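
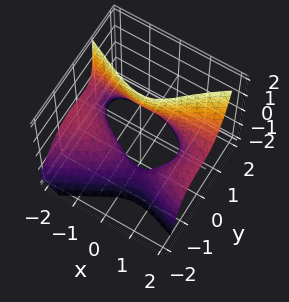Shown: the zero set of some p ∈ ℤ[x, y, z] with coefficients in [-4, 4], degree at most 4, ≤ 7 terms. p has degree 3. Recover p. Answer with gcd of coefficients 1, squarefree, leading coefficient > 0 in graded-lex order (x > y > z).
1. The degree is 3 — a generic line meets the surface in up to 3 points.
2. Checking where it meets the axes: no z-intercept at any integer in the box; no x-intercept at any integer in the box.
3. Assembling these constraints gives the stated polynomial.

x^2*z + x*y*z - 2*y^3 - 2*y*z + 1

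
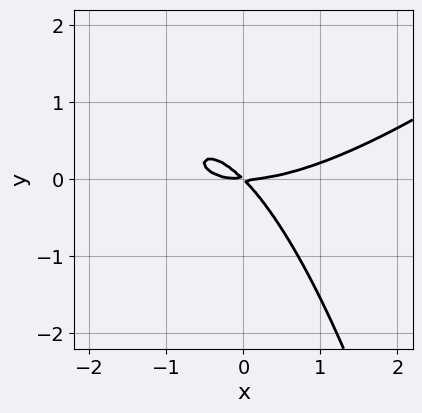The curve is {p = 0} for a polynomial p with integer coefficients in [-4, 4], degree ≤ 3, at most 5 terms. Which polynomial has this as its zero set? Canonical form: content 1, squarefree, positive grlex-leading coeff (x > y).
(a) The degree is 3 — a generic line meets the curve in up to 3 points.
(b) From the visible intercepts: it crosses the y-axis at the gridline y = 0; one x-axis crossing is at x = 0.
(c) Fitting integer coefficients to these (and the overall shape) gives p.

x^3 - x^2*y - 3*x*y - 3*y^2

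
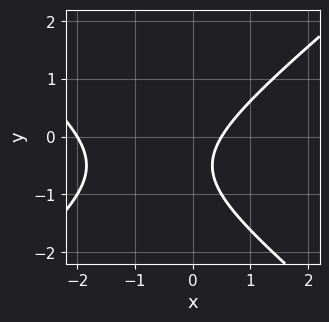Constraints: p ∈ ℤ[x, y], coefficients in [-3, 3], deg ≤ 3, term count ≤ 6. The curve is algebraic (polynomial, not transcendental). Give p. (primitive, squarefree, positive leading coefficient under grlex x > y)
1. The degree is 2 — no degree-1 curve has this shape.
2. Observable constraints: the curve avoids every integer y-axis point in the box; it meets the x-axis at x = -2 (among the integer gridlines).
3. Matching integer coefficients to the picture gives p.

2*x^2 - 3*y^2 + 3*x - 3*y - 2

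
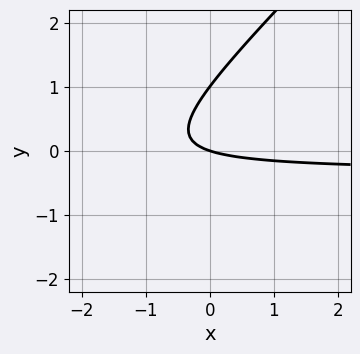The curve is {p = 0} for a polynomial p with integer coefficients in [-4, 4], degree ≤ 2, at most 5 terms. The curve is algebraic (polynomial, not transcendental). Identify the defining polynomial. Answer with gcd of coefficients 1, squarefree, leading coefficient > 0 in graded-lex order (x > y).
1. deg p = 2. A generic line meets the curve in up to 2 points.
2. From the visible intercepts: the y-axis gridline crossings are at y ∈ {0, 1}; it meets the x-axis at x = 0 (among the integer gridlines).
3. Putting this together gives p.

3*x*y - 3*y^2 + x + 3*y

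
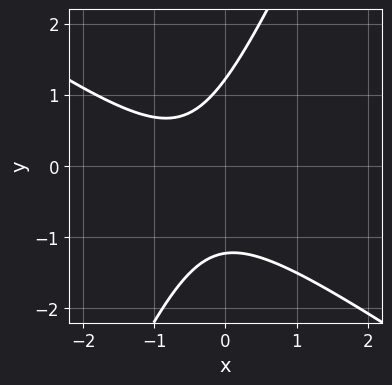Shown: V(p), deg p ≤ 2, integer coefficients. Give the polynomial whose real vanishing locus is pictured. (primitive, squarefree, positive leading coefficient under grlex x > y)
3*x^2 + 3*x*y - 2*y^2 + 3*x + 3

The degree is 2 — no degree-1 curve has this shape.
Against the integer gridlines: the curve avoids every integer x-axis point in the box.
The integer polynomial consistent with all of this is the stated p.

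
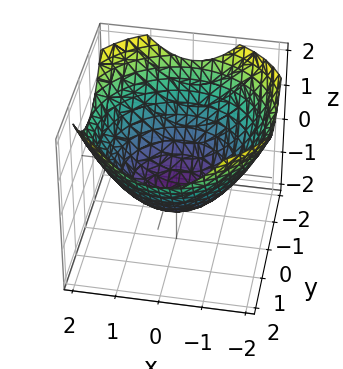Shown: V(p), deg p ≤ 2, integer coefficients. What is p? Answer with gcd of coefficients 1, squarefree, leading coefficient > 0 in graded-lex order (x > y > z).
x^2 + y^2 - 2*z - 2

1. Degree: the shape is more complex than any degree-1 surface, so deg p = 2.
2. Symmetry: the surface is invariant under rotation about z: p = q(x² + y², z).
3. Against the integer gridlines: a circular section at z = 0 has radius between 1 and 2; one z-axis crossing is at z = -1.
4. Fitting integer coefficients to these (and the overall shape) gives p.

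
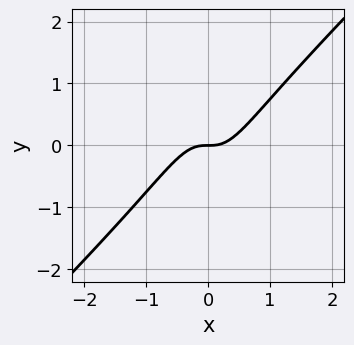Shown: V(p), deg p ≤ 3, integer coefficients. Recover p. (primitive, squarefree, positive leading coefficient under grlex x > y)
3*x^3 - 3*x^2*y - y

The degree is 3 — the shape is more complex than any degree-2 curve.
Against the integer gridlines: it crosses the x-axis at the gridline x = 0; it meets the y-axis at y = 0 (among the integer gridlines).
Putting this together gives p.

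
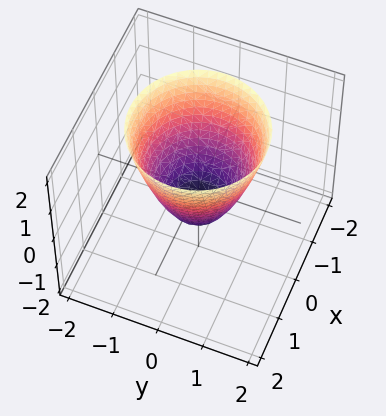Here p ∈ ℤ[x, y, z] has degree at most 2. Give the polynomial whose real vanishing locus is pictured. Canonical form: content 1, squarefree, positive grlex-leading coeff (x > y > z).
deg p = 2. No degree-1 surface has this shape.
Symmetry: the z-axis is an axis of rotation, so x and y enter only as x² + y².
Against the integer gridlines: a circular section at z = 0 has radius between 0 and 1; it meets the z-axis at z = -1 (among the integer gridlines).
Putting this together gives p.

3*x^2 + 3*y^2 - 2*z - 2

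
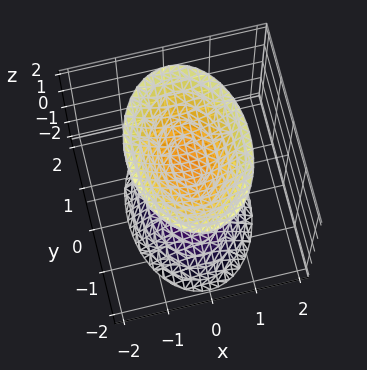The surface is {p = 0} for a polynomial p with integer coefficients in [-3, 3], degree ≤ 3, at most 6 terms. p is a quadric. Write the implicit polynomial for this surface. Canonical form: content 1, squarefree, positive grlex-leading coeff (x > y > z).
1. I count 2 distinct pieces. Treating them together as one polynomial.
2. deg p = 2. Two separate bowl-shaped sheets opening away from each other; a quadric.
3. Symmetries: it's symmetric under y → −y, forcing even powers of y; mirror symmetry x ↦ −x ⇒ only even powers of x; the z ↦ −z reflection is a symmetry, so z appears only in even powers.
4. From the visible intercepts: no y-intercept at any integer in the box; among the integer gridlines, it crosses the z-axis at z ∈ {-1, 1}; it misses every integer gridline on the x-axis.
5. Assembling these constraints gives the stated polynomial.

2*x^2 + y^2 - z^2 + 1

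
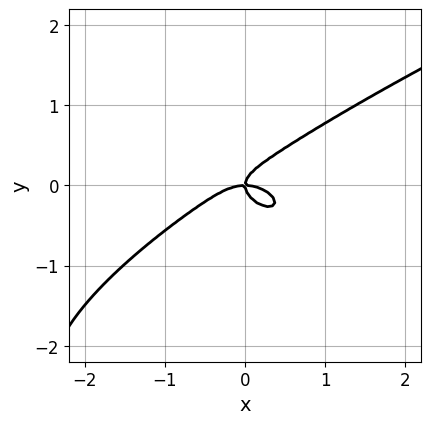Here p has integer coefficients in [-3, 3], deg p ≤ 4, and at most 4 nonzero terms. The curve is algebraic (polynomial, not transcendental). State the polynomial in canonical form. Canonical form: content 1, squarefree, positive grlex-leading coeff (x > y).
y^4 - x^3 + 3*y^3 - x*y

First, deg p = 4.
Next, observable constraints: one y-axis crossing is at y = 0; it crosses the x-axis at the gridline x = 0.
Finally, fitting integer coefficients to these (and the overall shape) gives p.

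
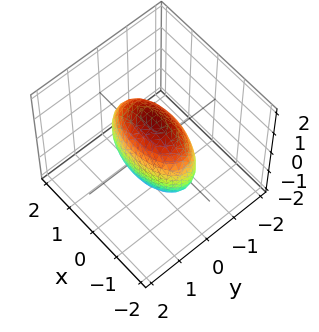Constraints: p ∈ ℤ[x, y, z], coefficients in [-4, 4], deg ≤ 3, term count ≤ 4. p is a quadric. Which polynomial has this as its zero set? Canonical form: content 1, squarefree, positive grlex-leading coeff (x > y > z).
x^2 + 3*y^2 + z^2 - 2

1. The degree is 2 — a closed, bounded, convex surface; a quadric.
2. Symmetries: mirror symmetry x ↦ −x ⇒ only even powers of x; it's symmetric under z → −z, forcing even powers of z; it's symmetric under y → −y, forcing even powers of y.
3. The integer polynomial consistent with all of this is the stated p.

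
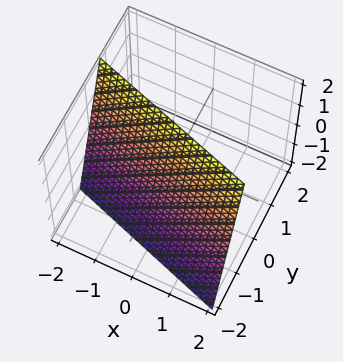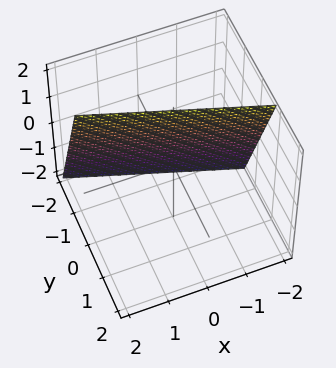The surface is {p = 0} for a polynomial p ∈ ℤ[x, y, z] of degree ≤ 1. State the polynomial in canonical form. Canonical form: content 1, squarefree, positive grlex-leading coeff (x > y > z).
x + 3*y - z + 2

(a) The degree is 1 — every cross-section is a straight line — this is a plane.
(b) Observable constraints: it crosses the z-axis at the gridline z = 2; it crosses the x-axis at the gridline x = -2.
(c) Fitting integer coefficients to these (and the overall shape) gives p.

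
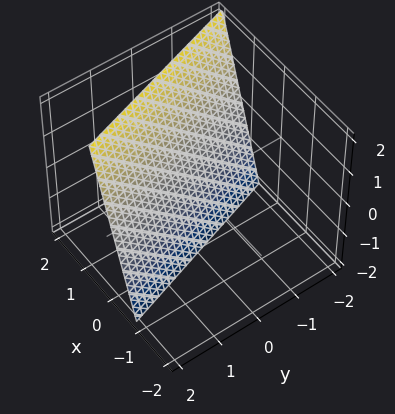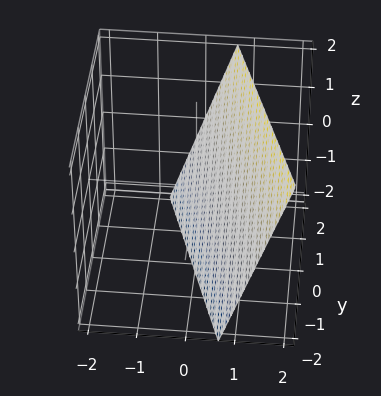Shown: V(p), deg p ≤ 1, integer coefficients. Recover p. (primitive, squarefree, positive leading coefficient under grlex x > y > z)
3*x + y - z - 2

Degree: the surface is flat (a plane), so deg p = 1.
From the axis intercepts and sections: it meets the z-axis at z = -2 (among the integer gridlines); it crosses the y-axis at the gridline y = 2.
The integer polynomial consistent with all of this is the stated p.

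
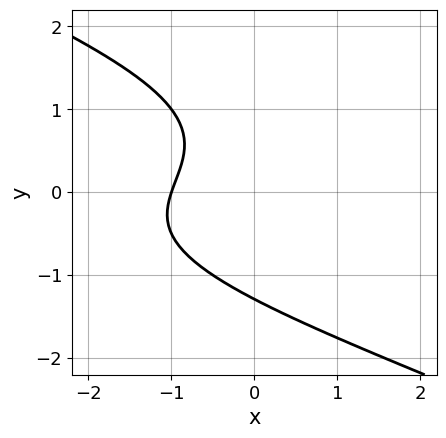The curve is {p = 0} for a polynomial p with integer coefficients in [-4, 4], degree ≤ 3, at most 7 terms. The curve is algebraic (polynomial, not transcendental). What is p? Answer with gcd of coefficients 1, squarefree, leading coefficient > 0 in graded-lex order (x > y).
x*y^2 + 2*y^3 + 3*x - y + 3

First, degree: the shape is more complex than any degree-2 curve, so deg p = 3.
Next, against the integer gridlines: one x-axis crossing is at x = -1.
Finally, putting this together gives p.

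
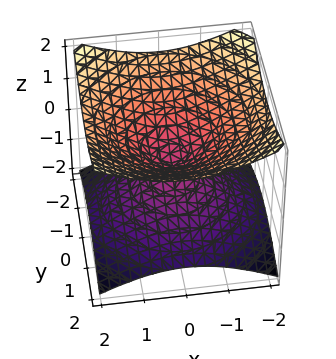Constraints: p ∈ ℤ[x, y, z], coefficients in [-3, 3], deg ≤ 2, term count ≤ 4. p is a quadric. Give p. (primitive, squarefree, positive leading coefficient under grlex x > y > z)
(a) deg p = 2. A double cone through the origin; a quadric.
(b) By symmetry, the surface is invariant under rotation about z: p = q(x² + y², z); it's symmetric under z → −z, forcing even powers of z.
(c) From the visible intercepts: it crosses the z-axis at the gridline z = 0; it crosses the x-axis at the gridline x = 0; it meets the y-axis at y = 0 (among the integer gridlines); a circular section at z = -1 has radius between 1 and 2.
(d) These observations pin down the coefficients.

x^2 + y^2 - 2*z^2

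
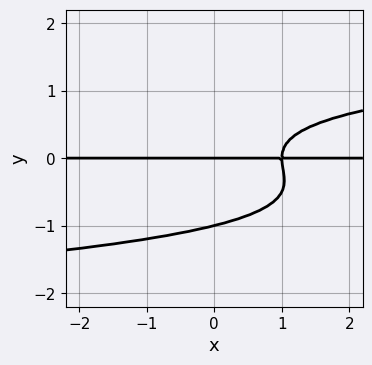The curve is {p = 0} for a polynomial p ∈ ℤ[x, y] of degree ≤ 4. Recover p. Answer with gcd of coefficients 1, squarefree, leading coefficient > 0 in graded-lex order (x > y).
2*y^4 + y^3 - x*y + y

1. Degree: a generic line meets the curve in up to 4 points, so deg p = 4.
2. Reading off the gridlines: the visible x-axis segment lies entirely on the curve; the y-axis gridline crossings are at y ∈ {-1, 0}.
3. Putting this together gives p.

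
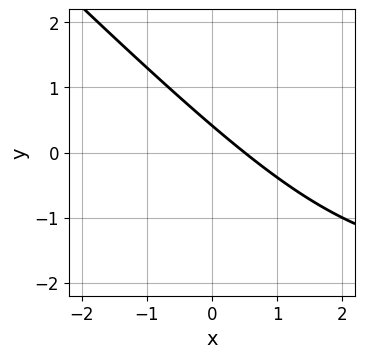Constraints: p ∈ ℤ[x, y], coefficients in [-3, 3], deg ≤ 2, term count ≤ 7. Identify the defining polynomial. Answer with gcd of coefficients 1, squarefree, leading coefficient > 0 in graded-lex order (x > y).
x*y + y^2 + 2*x + 2*y - 1

First, the degree is 2 — the shape is more complex than any degree-1 curve.
Finally, solving for integer coefficients yields p as stated.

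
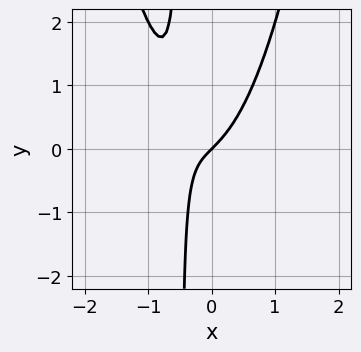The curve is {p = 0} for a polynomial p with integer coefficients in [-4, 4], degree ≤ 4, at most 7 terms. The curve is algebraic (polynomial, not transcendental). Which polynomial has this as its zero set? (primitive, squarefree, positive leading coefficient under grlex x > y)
3*x^3 + 2*x^2 - 2*x*y + x - y

(a) Degree: no degree-2 curve has this shape, so deg p = 3.
(b) Observable constraints: it meets the y-axis at y = 0 (among the integer gridlines); it crosses the x-axis at the gridline x = 0.
(c) Fitting integer coefficients to these (and the overall shape) gives p.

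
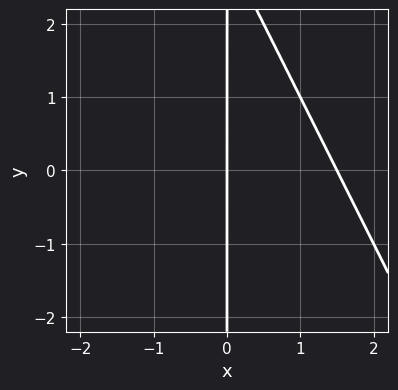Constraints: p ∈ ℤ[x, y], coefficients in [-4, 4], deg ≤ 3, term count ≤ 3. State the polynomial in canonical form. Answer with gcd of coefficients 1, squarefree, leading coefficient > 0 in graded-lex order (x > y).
First, deg p = 2. A generic line meets the curve in up to 2 points.
Next, from the axis intercepts and sections: it meets the x-axis at x = 0 (among the integer gridlines); every point of the y-axis in the box is on the curve.
Finally, fitting integer coefficients to these (and the overall shape) gives p.

2*x^2 + x*y - 3*x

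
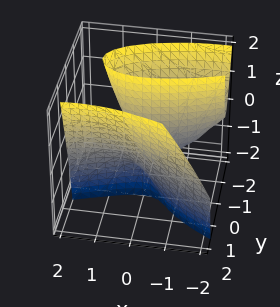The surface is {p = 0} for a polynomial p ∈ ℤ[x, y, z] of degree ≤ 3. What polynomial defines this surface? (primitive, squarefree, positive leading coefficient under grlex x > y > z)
First, I count 2 distinct pieces. They look like related sheets of one shape, so recover p as a whole.
Then, degree: no degree-2 surface has this shape, so deg p = 3.
Then, from the axis intercepts and sections: the visible z-axis segment lies entirely on the surface; one x-axis crossing is at x = 0; among the integer gridlines, it crosses the y-axis at y ∈ {-1, 0, 1}.
Finally, these observations pin down the coefficients.

2*y^3 - x^2 + 2*x*y - 2*y*z - 2*y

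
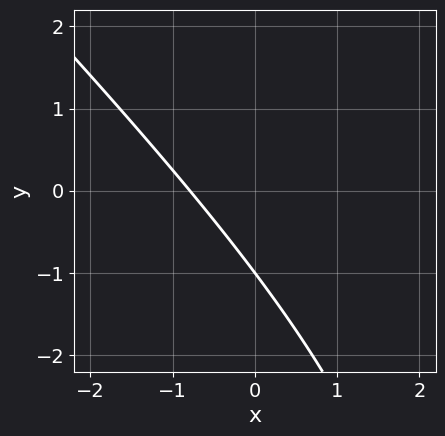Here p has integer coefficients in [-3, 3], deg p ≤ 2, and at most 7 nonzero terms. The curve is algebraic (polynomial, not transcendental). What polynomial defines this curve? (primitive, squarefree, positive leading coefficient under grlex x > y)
x^2 + x*y - 3*x - 3*y - 3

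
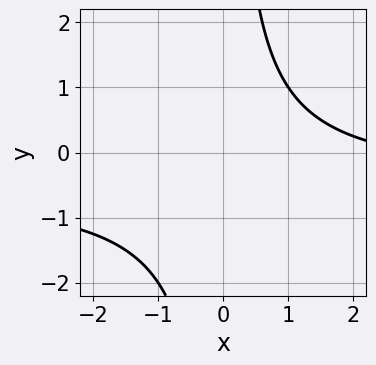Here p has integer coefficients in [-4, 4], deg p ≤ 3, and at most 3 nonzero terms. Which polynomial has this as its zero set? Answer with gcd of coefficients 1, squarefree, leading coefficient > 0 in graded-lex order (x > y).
Degree: no degree-1 curve has this shape, so deg p = 2.
Reading off the gridlines: no x-intercept at any integer in the box; the curve avoids every integer y-axis point in the box.
Assembling these constraints gives the stated polynomial.

2*x*y + x - 3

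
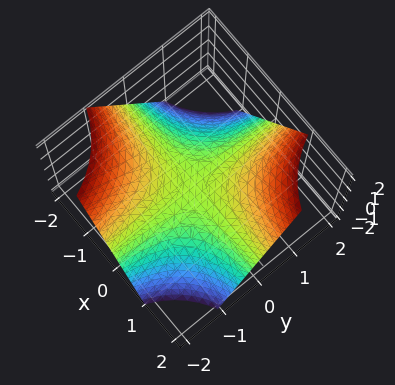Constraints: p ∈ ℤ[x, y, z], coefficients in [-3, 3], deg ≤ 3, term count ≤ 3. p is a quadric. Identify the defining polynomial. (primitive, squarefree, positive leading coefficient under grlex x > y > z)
1. Degree: a hyperbolic paraboloid; a quadric, so deg p = 2.
2. From the visible intercepts: every point of the x-axis in the box is on the surface; the visible y-axis segment lies entirely on the surface; it meets the z-axis at z = 0 (among the integer gridlines).
3. Assembling these constraints gives the stated polynomial.

x*y - z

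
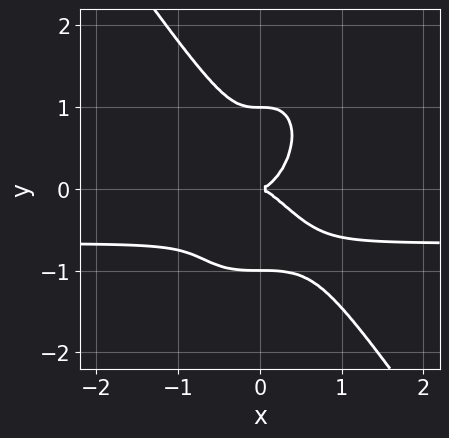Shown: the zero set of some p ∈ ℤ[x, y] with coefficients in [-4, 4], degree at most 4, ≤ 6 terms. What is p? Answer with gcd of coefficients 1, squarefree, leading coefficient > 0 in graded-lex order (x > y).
deg p = 4. No degree-3 curve has this shape.
Reading off the gridlines: among the integer gridlines, it crosses the y-axis at y ∈ {-1, 0, 1}; it meets the x-axis at x = 0 (among the integer gridlines).
Putting this together gives p.

3*x^3*y + y^4 + 2*x^3 - y^2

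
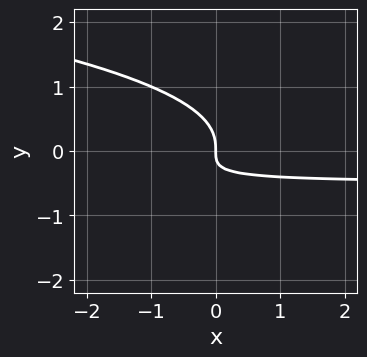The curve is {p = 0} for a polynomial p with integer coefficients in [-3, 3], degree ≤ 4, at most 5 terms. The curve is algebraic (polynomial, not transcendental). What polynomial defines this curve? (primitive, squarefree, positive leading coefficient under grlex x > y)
3*y^3 + 2*x*y + x

First, degree: a generic line meets the curve in up to 3 points, so deg p = 3.
Then, reading off the gridlines: one y-axis crossing is at y = 0; one x-axis crossing is at x = 0.
Finally, solving for integer coefficients yields p as stated.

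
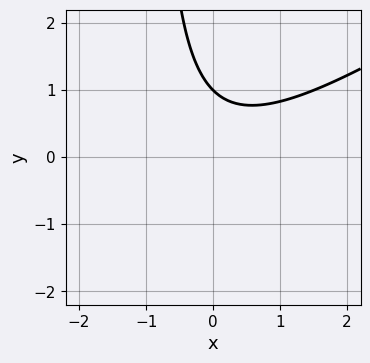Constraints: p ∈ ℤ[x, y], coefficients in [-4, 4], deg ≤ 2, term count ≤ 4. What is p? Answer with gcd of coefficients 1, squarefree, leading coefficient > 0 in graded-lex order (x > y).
The degree is 2 — a generic line meets the curve in up to 2 points.
From the axis intercepts and sections: it crosses the y-axis at the gridline y = 1; it misses every integer gridline on the x-axis.
Fitting integer coefficients to these (and the overall shape) gives p.

2*x^2 - 3*x*y - 3*y + 3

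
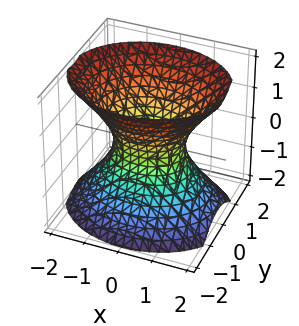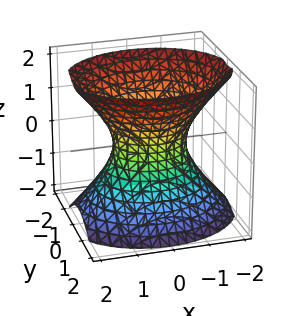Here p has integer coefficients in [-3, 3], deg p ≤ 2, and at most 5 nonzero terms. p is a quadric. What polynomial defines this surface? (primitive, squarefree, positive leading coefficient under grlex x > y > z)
2*x^2 + 3*y^2 - 2*z^2 - 2

(a) The degree is 2 — one connected sheet with a waist; a quadric.
(b) Symmetries: the y ↦ −y reflection is a symmetry, so y appears only in even powers; mirror symmetry z ↦ −z ⇒ only even powers of z; mirror symmetry x ↦ −x ⇒ only even powers of x.
(c) Against the integer gridlines: among the integer gridlines, it crosses the x-axis at x ∈ {-1, 1}; no z-intercept at any integer in the box.
(d) Fitting integer coefficients to these (and the overall shape) gives p.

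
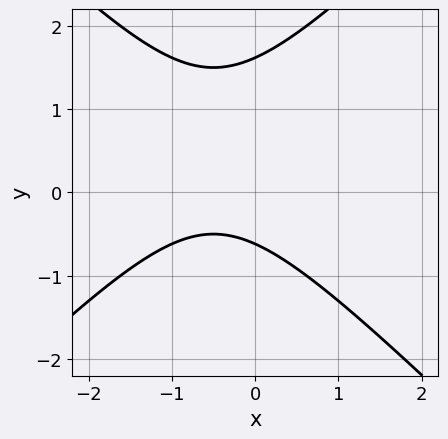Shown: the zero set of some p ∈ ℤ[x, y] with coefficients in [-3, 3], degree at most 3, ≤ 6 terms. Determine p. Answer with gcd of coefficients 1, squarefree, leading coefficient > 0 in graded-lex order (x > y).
First, deg p = 2. A generic line meets the curve in up to 2 points.
Then, against the integer gridlines: no x-intercept at any integer in the box.
Finally, solving for integer coefficients yields p as stated.

x^2 - y^2 + x + y + 1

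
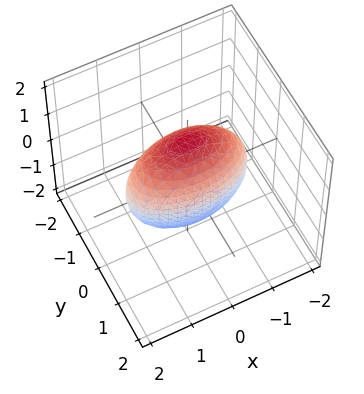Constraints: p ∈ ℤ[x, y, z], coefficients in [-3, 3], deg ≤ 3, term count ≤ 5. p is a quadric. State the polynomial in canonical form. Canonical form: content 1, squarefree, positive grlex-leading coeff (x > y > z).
First, the degree is 2 — bounded and convex; a quadric.
Next, symmetries: mirror symmetry z ↦ −z ⇒ only even powers of z; the x ↦ −x reflection is a symmetry, so x appears only in even powers; mirror symmetry y ↦ −y ⇒ only even powers of y.
Finally, together with the visible shape, these determine p as stated.

x^2 + 3*y^2 + z^2 - 2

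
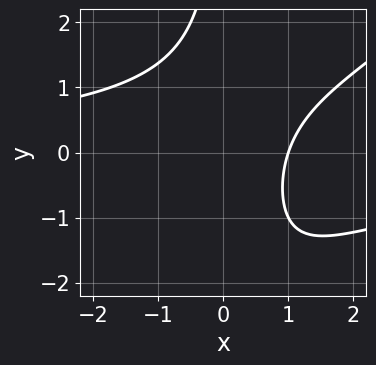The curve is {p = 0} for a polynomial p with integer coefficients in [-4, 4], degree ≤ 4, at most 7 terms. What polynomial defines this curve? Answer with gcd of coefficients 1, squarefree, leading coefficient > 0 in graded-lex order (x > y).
x^2*y - x*y^2 - 2*x*y + 3*x - 3

1. The degree is 3 — a generic line meets the curve in up to 3 points.
2. Against the integer gridlines: the curve avoids every integer y-axis point in the box; it meets the x-axis at x = 1 (among the integer gridlines).
3. Assembling these constraints gives the stated polynomial.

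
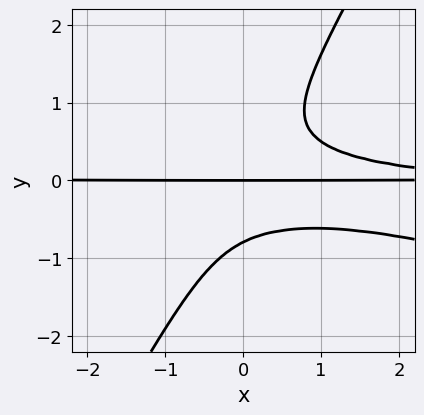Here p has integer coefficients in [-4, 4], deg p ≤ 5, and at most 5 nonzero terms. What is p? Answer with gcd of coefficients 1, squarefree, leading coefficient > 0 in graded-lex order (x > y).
First, deg p = 4.
Then, reading off the gridlines: one y-axis crossing is at y = 0; the visible x-axis segment lies entirely on the curve.
Finally, the integer polynomial consistent with all of this is the stated p.

x^2*y^2 + 3*x*y^3 - 2*y^4 - y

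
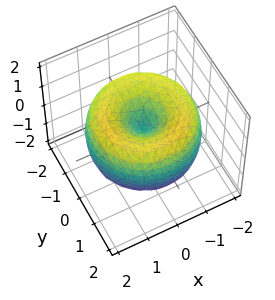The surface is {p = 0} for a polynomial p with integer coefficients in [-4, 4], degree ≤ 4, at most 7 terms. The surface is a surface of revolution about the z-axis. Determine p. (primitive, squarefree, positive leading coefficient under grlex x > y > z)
The degree is 4 — the shape is more complex than any degree-3 surface.
Symmetry: every cross-section ⟂ z is a circle, so x, y appear only via x² + y².
Checking where it meets the axes: it meets the y-axis at y = 0 (among the integer gridlines); one x-axis crossing is at x = 0; a circular section at z = -1 has radius exactly 1; one z-axis crossing is at z = 0.
These observations pin down the coefficients.

x^4 + 2*x^2*y^2 + y^4 - 3*x^2 - 3*y^2 + 2*z^2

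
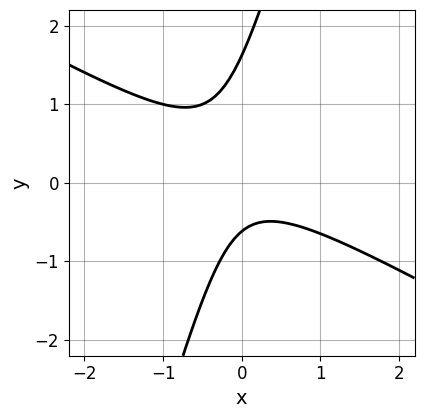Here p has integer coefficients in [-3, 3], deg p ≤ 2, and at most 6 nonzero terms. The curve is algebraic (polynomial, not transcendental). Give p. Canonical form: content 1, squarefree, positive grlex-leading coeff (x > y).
2*x^2 + 3*x*y - y^2 + y + 1

(a) Degree: a generic line meets the curve in up to 2 points, so deg p = 2.
(b) Observable constraints: it misses every integer gridline on the x-axis.
(c) The integer polynomial consistent with all of this is the stated p.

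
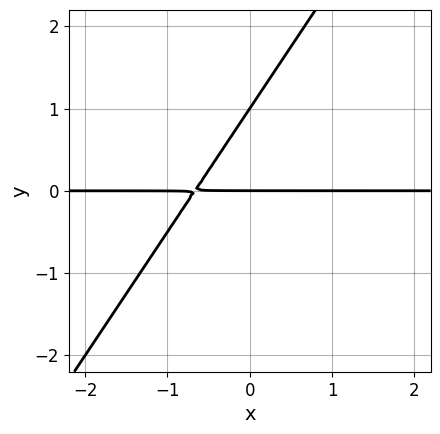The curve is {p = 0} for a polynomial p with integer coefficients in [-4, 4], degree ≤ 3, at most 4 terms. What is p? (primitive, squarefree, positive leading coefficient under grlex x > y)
First, degree: the shape is more complex than any degree-1 curve, so deg p = 2.
Then, from the axis intercepts and sections: among the integer gridlines, it crosses the y-axis at y ∈ {0, 1}; every point of the x-axis in the box is on the curve.
Finally, putting this together gives p.

3*x*y - 2*y^2 + 2*y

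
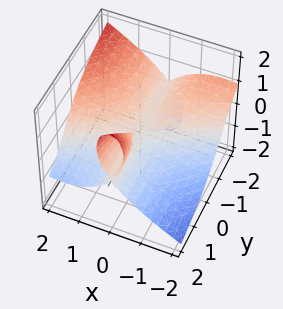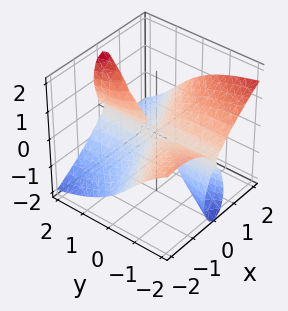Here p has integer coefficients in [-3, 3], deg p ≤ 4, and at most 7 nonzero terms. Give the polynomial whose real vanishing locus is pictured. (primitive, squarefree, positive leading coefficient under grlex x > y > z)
x^3 - 2*x^2*y - 2*x^2*z + y*z^2 - z^3

The picture has 3 separate pieces. They look like related sheets of one shape, so recover p as a whole.
Degree: the shape is more complex than any degree-2 surface, so deg p = 3.
Reading off the gridlines: it crosses the x-axis at the gridline x = 0; one z-axis crossing is at z = 0; the visible y-axis segment lies entirely on the surface.
Fitting integer coefficients to these (and the overall shape) gives p.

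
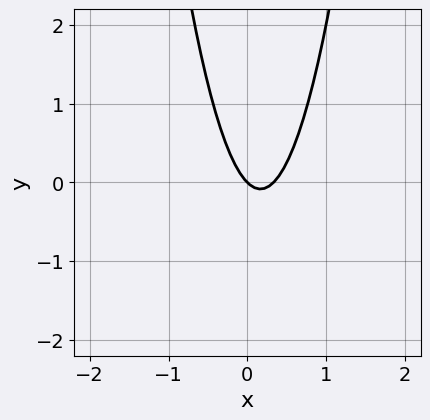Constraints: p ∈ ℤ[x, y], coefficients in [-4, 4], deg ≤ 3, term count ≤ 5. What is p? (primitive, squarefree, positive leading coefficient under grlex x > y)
3*x^2 - x - y

The degree is 2 — a generic line meets the curve in up to 2 points.
Reading off the gridlines: it crosses the x-axis at the gridline x = 0; it crosses the y-axis at the gridline y = 0.
Matching integer coefficients to the picture gives p.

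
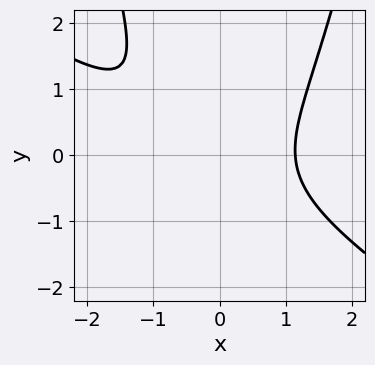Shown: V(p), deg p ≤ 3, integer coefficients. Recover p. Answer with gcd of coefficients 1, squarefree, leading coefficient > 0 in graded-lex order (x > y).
2*x^3 + 3*x^2*y - 3*x*y - 3*y^2 - 3

1. deg p = 3.
2. Reading off the gridlines: the curve avoids every integer y-axis point in the box.
3. Together with the visible shape, these determine p as stated.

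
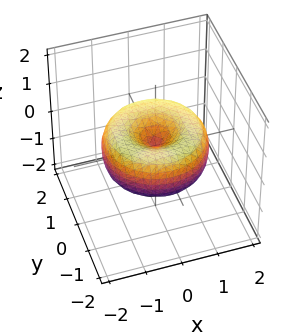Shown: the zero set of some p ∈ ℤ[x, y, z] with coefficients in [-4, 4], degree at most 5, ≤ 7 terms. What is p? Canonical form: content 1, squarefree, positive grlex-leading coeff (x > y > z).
x^4 + 2*x^2*y^2 + y^4 - 2*x^2 - 2*y^2 + 2*z^2

1. deg p = 4.
2. Symmetries: rotational symmetry about the z-axis ⇒ p depends on x, y only through x² + y².
3. Observable constraints: a circular section at z = 0 has radius between 1 and 2; one z-axis crossing is at z = 0.
4. The integer polynomial consistent with all of this is the stated p.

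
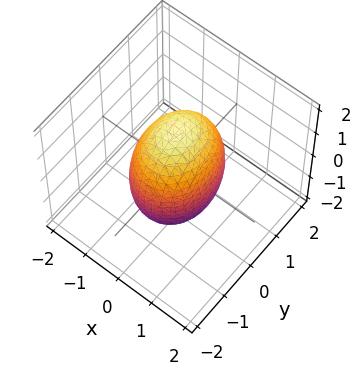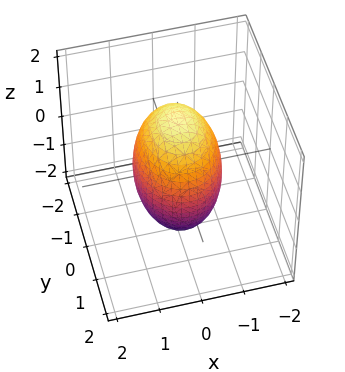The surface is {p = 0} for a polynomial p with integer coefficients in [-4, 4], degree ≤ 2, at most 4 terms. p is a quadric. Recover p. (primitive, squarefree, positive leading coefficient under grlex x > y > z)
3*x^2 + 2*y^2 + z^2 - 3

The degree is 2 — a closed, bounded, convex surface; a quadric.
Symmetries: mirror symmetry y ↦ −y ⇒ only even powers of y; the x ↦ −x reflection is a symmetry, so x appears only in even powers; the z ↦ −z reflection is a symmetry, so z appears only in even powers.
Checking where it meets the axes: among the integer gridlines, it crosses the x-axis at x ∈ {-1, 1}.
Together with the visible shape, these determine p as stated.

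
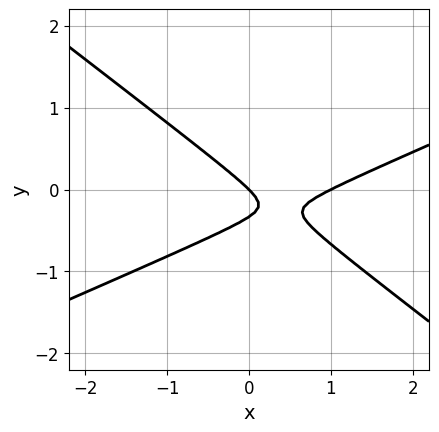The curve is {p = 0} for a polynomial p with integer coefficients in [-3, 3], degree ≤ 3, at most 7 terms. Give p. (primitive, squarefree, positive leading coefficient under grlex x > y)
deg p = 2. A generic line meets the curve in up to 2 points.
Checking where it meets the axes: the x-axis gridline crossings are at x ∈ {0, 1}; it crosses the y-axis at the gridline y = 0.
Matching integer coefficients to the picture gives p.

x^2 - x*y - 3*y^2 - x - y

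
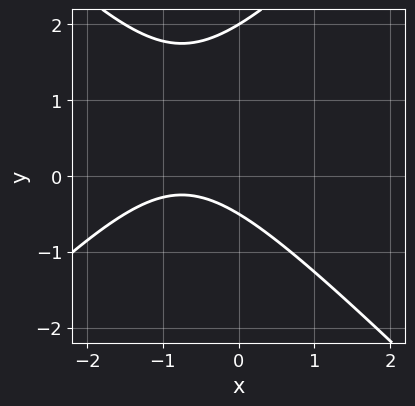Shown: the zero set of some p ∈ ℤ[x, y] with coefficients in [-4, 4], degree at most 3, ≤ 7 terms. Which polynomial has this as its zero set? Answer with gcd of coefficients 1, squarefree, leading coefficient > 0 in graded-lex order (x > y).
2*x^2 - 2*y^2 + 3*x + 3*y + 2

Degree: no degree-1 curve has this shape, so deg p = 2.
Reading off the gridlines: the curve avoids every integer x-axis point in the box; it crosses the y-axis at the gridline y = 2.
Assembling these constraints gives the stated polynomial.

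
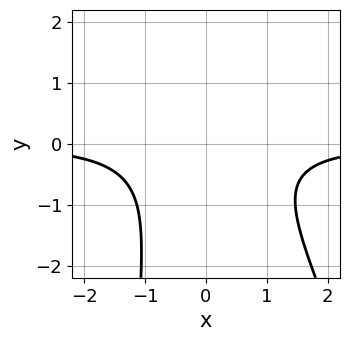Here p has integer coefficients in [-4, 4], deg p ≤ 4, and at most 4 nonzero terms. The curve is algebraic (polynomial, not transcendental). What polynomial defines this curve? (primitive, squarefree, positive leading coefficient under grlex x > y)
3*x^2*y + x*y^2 + 2*y^2 + 3

1. Degree: a generic line meets the curve in up to 3 points, so deg p = 3.
2. Reading off the gridlines: it misses every integer gridline on the x-axis; it misses every integer gridline on the y-axis.
3. Assembling these constraints gives the stated polynomial.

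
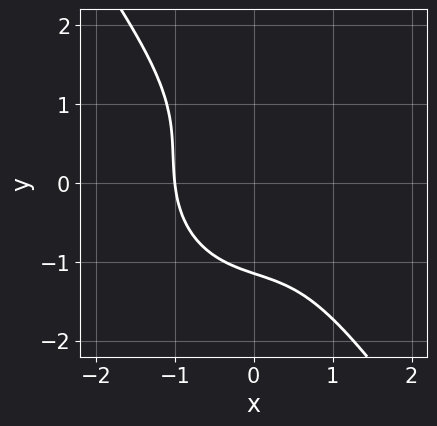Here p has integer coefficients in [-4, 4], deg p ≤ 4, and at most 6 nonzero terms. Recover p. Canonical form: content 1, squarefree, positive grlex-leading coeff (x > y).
1. Degree: no degree-2 curve has this shape, so deg p = 3.
2. Against the integer gridlines: it crosses the x-axis at the gridline x = -1.
3. Together with the visible shape, these determine p as stated.

3*x^3 + x^2*y + 2*x*y^2 + 2*y^3 + 3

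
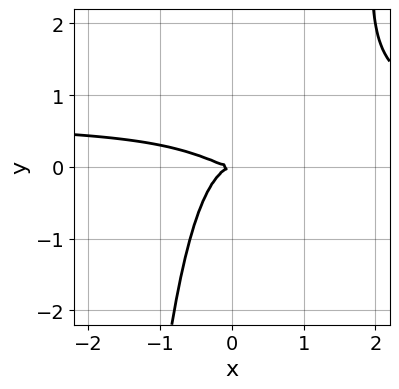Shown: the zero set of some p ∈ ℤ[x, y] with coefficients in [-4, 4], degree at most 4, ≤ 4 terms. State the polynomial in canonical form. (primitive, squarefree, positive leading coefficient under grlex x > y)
3*x^3*y - 2*x^3 - 3*x^2*y - 2*y^2

1. The degree is 4 — no degree-3 curve has this shape.
2. Reading off the gridlines: it meets the y-axis at y = 0 (among the integer gridlines); it meets the x-axis at x = 0 (among the integer gridlines).
3. Together with the visible shape, these determine p as stated.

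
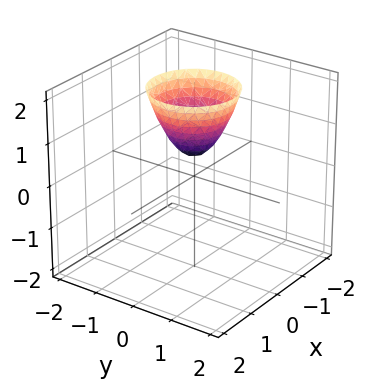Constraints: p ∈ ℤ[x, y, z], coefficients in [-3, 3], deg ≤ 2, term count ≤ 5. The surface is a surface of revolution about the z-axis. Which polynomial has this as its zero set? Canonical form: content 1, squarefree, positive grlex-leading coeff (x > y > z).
3*x^2 + 3*y^2 - 2*z + 1

1. The degree is 2 — the shape is more complex than any degree-1 surface.
2. By symmetry, the z-axis is an axis of rotation, so x and y enter only as x² + y².
3. Checking where it meets the axes: no y-intercept at any integer in the box; a circular section at z = 1 has radius between 0 and 1; the surface avoids every integer x-axis point in the box.
4. Putting this together gives p.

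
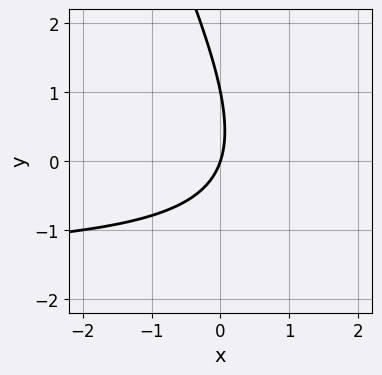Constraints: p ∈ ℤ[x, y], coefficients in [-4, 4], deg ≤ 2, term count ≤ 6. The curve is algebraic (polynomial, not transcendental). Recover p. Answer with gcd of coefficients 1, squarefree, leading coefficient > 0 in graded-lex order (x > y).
(a) Degree: the shape is more complex than any degree-1 curve, so deg p = 2.
(b) From the visible intercepts: among the integer gridlines, it crosses the y-axis at y ∈ {0, 1}; it crosses the x-axis at the gridline x = 0.
(c) Matching integer coefficients to the picture gives p.

2*x*y + y^2 + 3*x - y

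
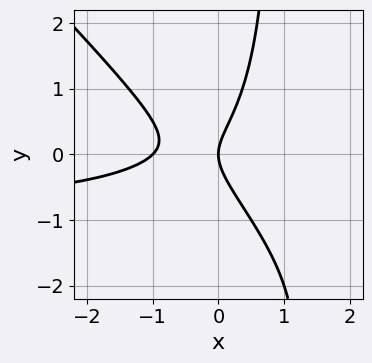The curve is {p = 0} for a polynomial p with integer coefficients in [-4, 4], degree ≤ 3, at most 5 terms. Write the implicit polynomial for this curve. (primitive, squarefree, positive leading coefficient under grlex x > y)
(a) The degree is 3 — the shape is more complex than any degree-2 curve.
(b) Observable constraints: one y-axis crossing is at y = 0; the x-axis gridline crossings are at x ∈ {-1, 0}.
(c) Putting this together gives p.

x^2*y + x*y^2 + x^2 - y^2 + x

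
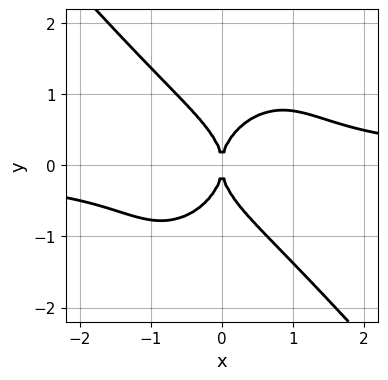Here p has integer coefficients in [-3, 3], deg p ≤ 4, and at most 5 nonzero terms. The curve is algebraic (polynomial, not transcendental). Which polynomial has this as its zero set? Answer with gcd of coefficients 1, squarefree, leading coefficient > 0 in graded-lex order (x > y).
(a) Degree: no degree-3 curve has this shape, so deg p = 4.
(b) Observable constraints: one y-axis crossing is at y = 0; one x-axis crossing is at x = 0.
(c) Matching integer coefficients to the picture gives p.

3*x^3*y + 2*y^4 - 3*x^2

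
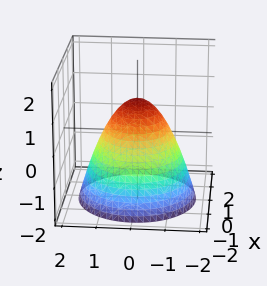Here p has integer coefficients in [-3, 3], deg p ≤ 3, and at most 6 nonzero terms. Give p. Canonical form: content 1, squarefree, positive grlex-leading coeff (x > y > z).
x^2 + y^2 + z - 1

1. The degree is 2 — no degree-1 surface has this shape.
2. Symmetries: rotational symmetry about the z-axis ⇒ p depends on x, y only through x² + y².
3. Checking where it meets the axes: among the integer gridlines, it crosses the x-axis at x ∈ {-1, 1}; among the integer gridlines, it crosses the y-axis at y ∈ {-1, 1}; a circular section at z = -1 has radius between 1 and 2; it crosses the z-axis at the gridline z = 1.
4. Solving for integer coefficients yields p as stated.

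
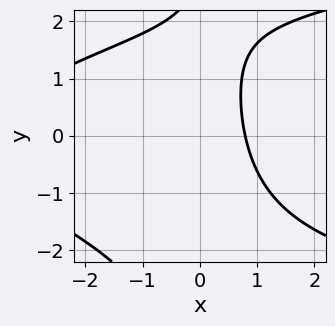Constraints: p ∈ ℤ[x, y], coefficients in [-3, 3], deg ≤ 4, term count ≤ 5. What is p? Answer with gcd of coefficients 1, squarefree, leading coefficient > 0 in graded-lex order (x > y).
First, the degree is 3 — the shape is more complex than any degree-2 curve.
Then, checking where it meets the axes: no y-intercept at any integer in the box.
Finally, together with the visible shape, these determine p as stated.

x*y^2 - x^2 - 3*x - y + 3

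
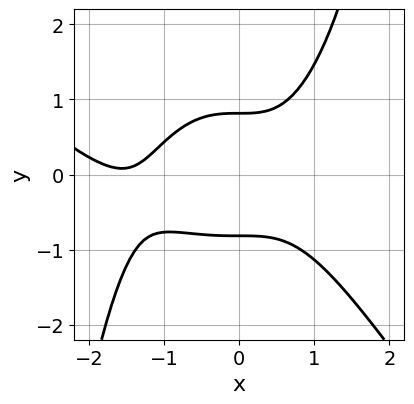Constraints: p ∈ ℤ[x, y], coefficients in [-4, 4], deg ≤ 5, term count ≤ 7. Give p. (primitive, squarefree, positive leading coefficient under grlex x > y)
x^4 + x^3*y + 2*x^3 - 3*y^2 + 2

1. deg p = 4.
2. Observable constraints: no x-intercept at any integer in the box.
3. Together with the visible shape, these determine p as stated.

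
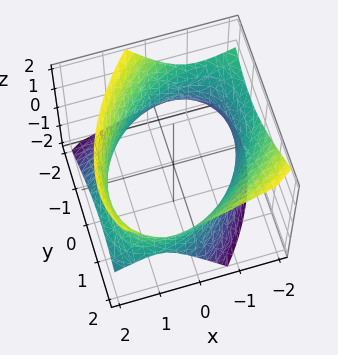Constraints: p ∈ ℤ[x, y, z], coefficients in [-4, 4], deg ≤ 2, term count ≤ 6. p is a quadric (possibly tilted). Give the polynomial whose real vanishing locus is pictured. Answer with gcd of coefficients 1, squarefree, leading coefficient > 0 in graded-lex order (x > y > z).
deg p = 2. No degree-1 surface has this shape.
From the axis intercepts and sections: no z-intercept at any integer in the box.
These observations pin down the coefficients.

x^2 - x*y + x*z + y^2 - z^2 - 3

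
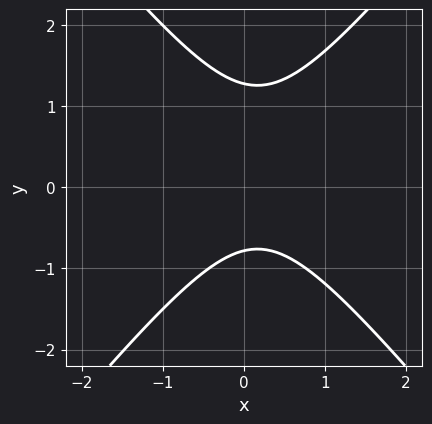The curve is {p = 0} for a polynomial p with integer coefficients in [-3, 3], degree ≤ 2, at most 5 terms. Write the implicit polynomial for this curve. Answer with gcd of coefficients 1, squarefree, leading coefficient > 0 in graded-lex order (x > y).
1. deg p = 2.
2. From the axis intercepts and sections: no x-intercept at any integer in the box.
3. Putting this together gives p.

3*x^2 - 2*y^2 - x + y + 2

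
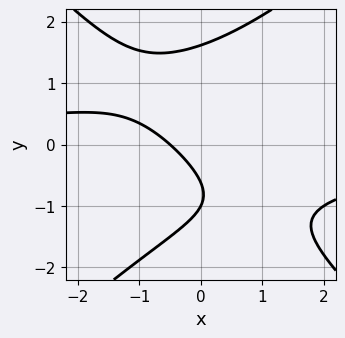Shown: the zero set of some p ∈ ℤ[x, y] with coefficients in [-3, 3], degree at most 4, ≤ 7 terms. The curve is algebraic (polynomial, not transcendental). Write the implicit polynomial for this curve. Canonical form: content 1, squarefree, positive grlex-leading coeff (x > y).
x^2*y - y^3 + 2*x + 2*y + 1

The degree is 3 — a generic line meets the curve in up to 3 points.
Observable constraints: one y-axis crossing is at y = -1.
Fitting integer coefficients to these (and the overall shape) gives p.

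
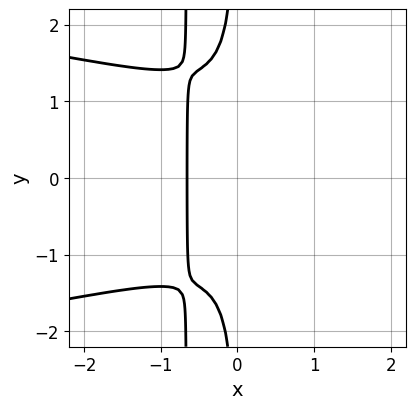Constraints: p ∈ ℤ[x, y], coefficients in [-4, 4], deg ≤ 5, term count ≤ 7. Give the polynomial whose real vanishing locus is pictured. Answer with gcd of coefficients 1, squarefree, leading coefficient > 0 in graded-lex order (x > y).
First, deg p = 4. The shape is more complex than any degree-3 curve.
Then, symmetries: the y ↦ −y reflection is a symmetry, so y appears only in even powers.
Then, from the visible intercepts: it misses every integer gridline on the y-axis.
Finally, together with the visible shape, these determine p as stated.

3*x^2*y^2 + 2*x^3 + 2*x*y^2 - x^2 + 1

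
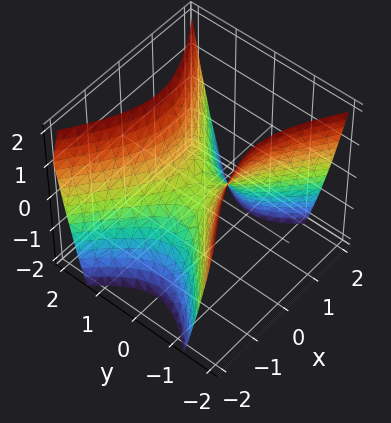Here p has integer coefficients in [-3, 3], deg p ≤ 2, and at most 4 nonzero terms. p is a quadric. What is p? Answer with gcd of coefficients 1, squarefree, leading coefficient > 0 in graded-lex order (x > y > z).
2*x^2 - 3*y^2 + 2*z

1. Degree: a saddle surface; a quadric, so deg p = 2.
2. Symmetries: mirror symmetry x ↦ −x ⇒ only even powers of x; the y ↦ −y reflection is a symmetry, so y appears only in even powers.
3. Against the integer gridlines: it meets the y-axis at y = 0 (among the integer gridlines); one z-axis crossing is at z = 0.
4. Solving for integer coefficients yields p as stated.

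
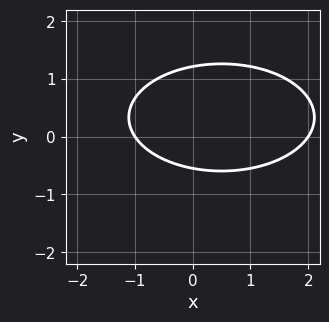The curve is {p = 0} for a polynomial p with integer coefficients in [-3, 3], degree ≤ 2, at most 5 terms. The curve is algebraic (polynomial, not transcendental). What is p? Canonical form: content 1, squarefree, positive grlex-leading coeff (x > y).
x^2 + 3*y^2 - x - 2*y - 2

(a) deg p = 2. A generic line meets the curve in up to 2 points.
(b) Reading off the gridlines: among the integer gridlines, it crosses the x-axis at x ∈ {-1, 2}.
(c) Together with the visible shape, these determine p as stated.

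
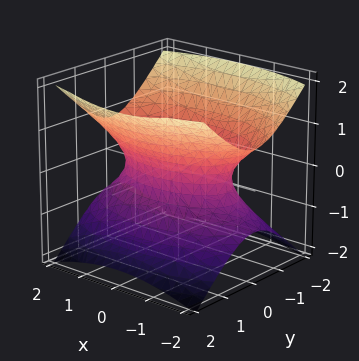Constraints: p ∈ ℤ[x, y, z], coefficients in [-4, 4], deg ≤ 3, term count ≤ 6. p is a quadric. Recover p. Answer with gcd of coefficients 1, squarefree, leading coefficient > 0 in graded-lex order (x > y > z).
x^2 + 3*y^2 - 3*z^2 - 2

(a) The degree is 2 — one connected sheet with a waist; a quadric.
(b) Symmetries: the z ↦ −z reflection is a symmetry, so z appears only in even powers; it's symmetric under x → −x, forcing even powers of x; it's symmetric under y → −y, forcing even powers of y.
(c) Reading off the gridlines: it misses every integer gridline on the z-axis.
(d) Fitting integer coefficients to these (and the overall shape) gives p.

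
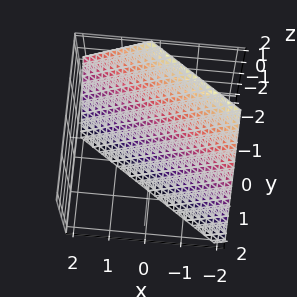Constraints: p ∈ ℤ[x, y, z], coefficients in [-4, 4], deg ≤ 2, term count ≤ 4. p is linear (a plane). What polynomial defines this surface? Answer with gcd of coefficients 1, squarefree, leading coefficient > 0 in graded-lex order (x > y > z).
2*x + 3*y + 2*z + 2

First, deg p = 1. The surface is flat (a plane).
Next, observable constraints: it crosses the z-axis at the gridline z = -1; one x-axis crossing is at x = -1.
Finally, matching integer coefficients to the picture gives p.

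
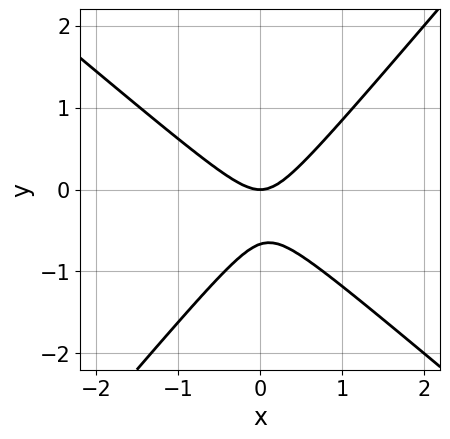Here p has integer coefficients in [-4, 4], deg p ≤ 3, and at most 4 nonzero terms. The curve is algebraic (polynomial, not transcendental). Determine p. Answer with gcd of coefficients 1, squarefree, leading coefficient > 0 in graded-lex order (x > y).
(a) deg p = 2.
(b) From the axis intercepts and sections: it meets the y-axis at y = 0 (among the integer gridlines); one x-axis crossing is at x = 0.
(c) The integer polynomial consistent with all of this is the stated p.

3*x^2 + x*y - 3*y^2 - 2*y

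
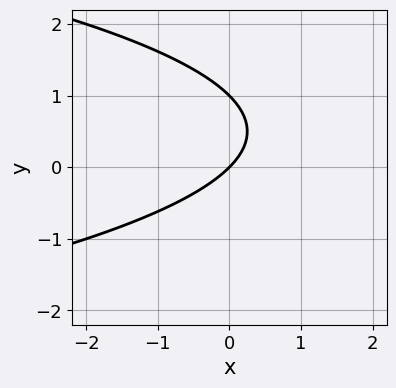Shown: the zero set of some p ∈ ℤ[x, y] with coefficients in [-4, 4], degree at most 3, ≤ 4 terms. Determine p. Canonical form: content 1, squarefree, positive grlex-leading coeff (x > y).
y^2 + x - y

1. Degree: a generic line meets the curve in up to 2 points, so deg p = 2.
2. Reading off the gridlines: it meets the x-axis at x = 0 (among the integer gridlines); among the integer gridlines, it crosses the y-axis at y ∈ {0, 1}.
3. These observations pin down the coefficients.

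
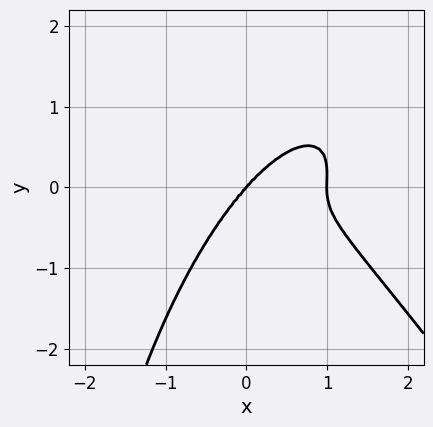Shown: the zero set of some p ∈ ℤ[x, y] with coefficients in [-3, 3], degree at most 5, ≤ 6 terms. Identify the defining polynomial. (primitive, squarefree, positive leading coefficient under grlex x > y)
3*x^4 + x*y^3 - 3*x^3 - x*y^2 + 3*y^3

1. Degree: no degree-3 curve has this shape, so deg p = 4.
2. Checking where it meets the axes: it meets the y-axis at y = 0 (among the integer gridlines); the x-axis gridline crossings are at x ∈ {0, 1}.
3. Solving for integer coefficients yields p as stated.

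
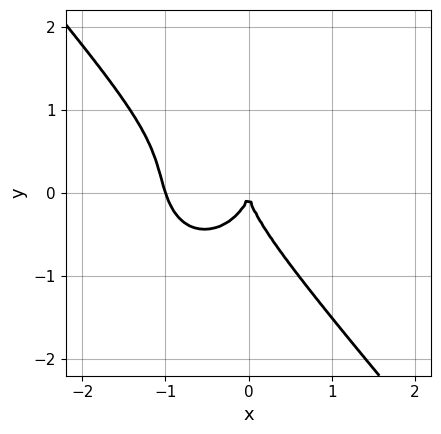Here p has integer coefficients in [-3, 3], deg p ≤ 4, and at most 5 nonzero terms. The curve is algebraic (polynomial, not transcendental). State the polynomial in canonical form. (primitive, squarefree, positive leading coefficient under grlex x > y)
3*x^3 + x^2*y + x*y^2 + 2*y^3 + 3*x^2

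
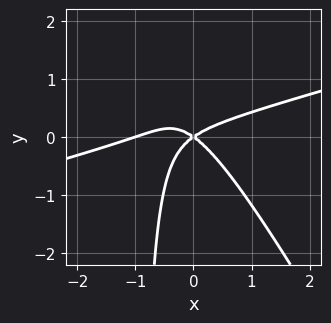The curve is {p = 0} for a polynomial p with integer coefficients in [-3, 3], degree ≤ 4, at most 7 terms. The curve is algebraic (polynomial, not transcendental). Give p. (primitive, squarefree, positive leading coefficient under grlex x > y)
x^3 - 3*x^2*y - 2*x*y^2 + x^2 - 2*y^2

1. The degree is 3 — the shape is more complex than any degree-2 curve.
2. Checking where it meets the axes: it crosses the y-axis at the gridline y = 0; the x-axis gridline crossings are at x ∈ {-1, 0}.
3. Together with the visible shape, these determine p as stated.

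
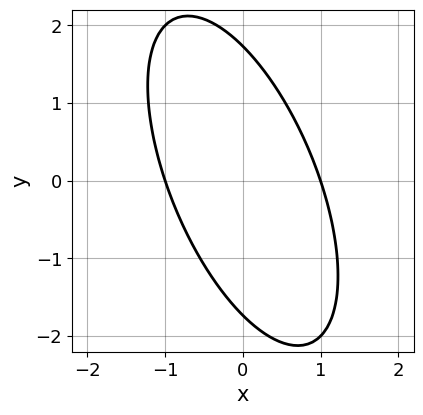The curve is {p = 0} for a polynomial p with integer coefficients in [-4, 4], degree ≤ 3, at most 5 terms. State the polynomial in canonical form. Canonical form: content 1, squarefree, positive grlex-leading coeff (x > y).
3*x^2 + 2*x*y + y^2 - 3

First, degree: a generic line meets the curve in up to 2 points, so deg p = 2.
Then, reading off the gridlines: among the integer gridlines, it crosses the x-axis at x ∈ {-1, 1}.
Finally, putting this together gives p.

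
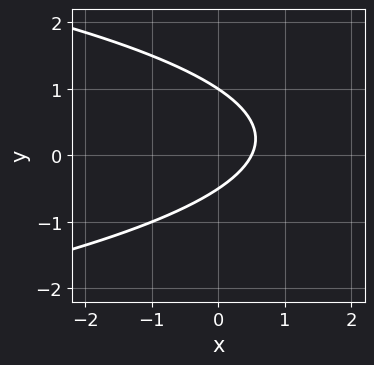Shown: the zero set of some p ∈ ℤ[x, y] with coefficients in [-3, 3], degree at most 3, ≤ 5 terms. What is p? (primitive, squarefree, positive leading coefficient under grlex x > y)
(a) deg p = 2.
(b) From the visible intercepts: it meets the y-axis at y = 1 (among the integer gridlines).
(c) Matching integer coefficients to the picture gives p.

2*y^2 + 2*x - y - 1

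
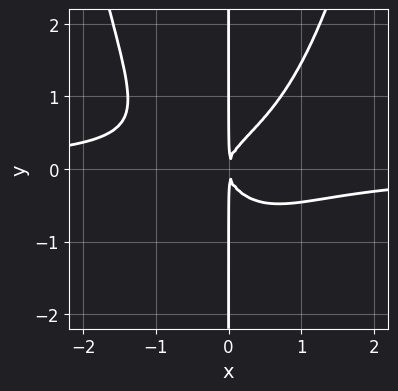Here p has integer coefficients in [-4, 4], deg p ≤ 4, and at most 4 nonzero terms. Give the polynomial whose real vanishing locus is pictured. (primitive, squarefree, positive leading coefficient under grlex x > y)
1. deg p = 4. The shape is more complex than any degree-3 curve.
2. From the axis intercepts and sections: every point of the y-axis in the box is on the curve.
3. Matching integer coefficients to the picture gives p.

3*x^3*y - 3*x*y^2 + 2*x^2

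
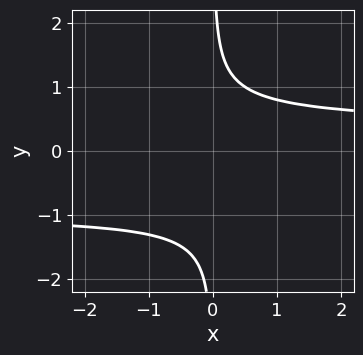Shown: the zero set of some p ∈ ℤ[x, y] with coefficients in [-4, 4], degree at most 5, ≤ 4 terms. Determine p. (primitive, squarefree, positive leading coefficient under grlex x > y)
(a) The degree is 4 — the shape is more complex than any degree-3 curve.
(b) From the visible intercepts: the curve avoids every integer y-axis point in the box; no x-intercept at any integer in the box.
(c) Solving for integer coefficients yields p as stated.

3*x*y^3 + 2*x*y^2 - x*y - 2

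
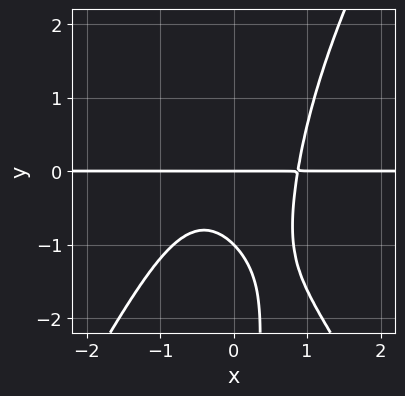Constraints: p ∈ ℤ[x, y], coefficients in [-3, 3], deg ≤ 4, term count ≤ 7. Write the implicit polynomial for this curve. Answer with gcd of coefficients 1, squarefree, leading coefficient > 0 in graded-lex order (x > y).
3*x^3*y - x*y^3 + x*y^2 - 2*y^2 - 2*y

1. Degree: the shape is more complex than any degree-3 curve, so deg p = 4.
2. Against the integer gridlines: the visible x-axis segment lies entirely on the curve; the y-axis gridline crossings are at y ∈ {-1, 0}.
3. Matching integer coefficients to the picture gives p.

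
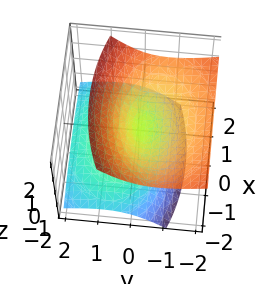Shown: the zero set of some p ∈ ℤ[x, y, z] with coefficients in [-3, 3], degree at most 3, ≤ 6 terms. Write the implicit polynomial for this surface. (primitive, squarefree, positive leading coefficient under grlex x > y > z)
x^2 + 2*y^2 + 3*y*z - 3*z^2

1. There are 2 components. Treating them together as one polynomial.
2. Degree: the shape is more complex than any degree-1 surface, so deg p = 2.
3. Reading off the gridlines: one x-axis crossing is at x = 0; one y-axis crossing is at y = 0; one z-axis crossing is at z = 0.
4. Putting this together gives p.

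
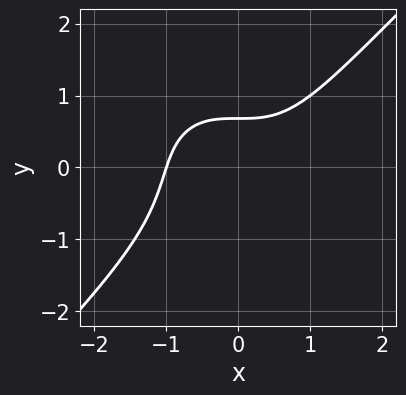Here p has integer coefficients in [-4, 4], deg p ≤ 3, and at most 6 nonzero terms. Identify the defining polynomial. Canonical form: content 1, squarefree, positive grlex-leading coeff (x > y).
x^3 - y^3 - y + 1

First, degree: the shape is more complex than any degree-2 curve, so deg p = 3.
Next, from the axis intercepts and sections: it crosses the x-axis at the gridline x = -1.
Finally, assembling these constraints gives the stated polynomial.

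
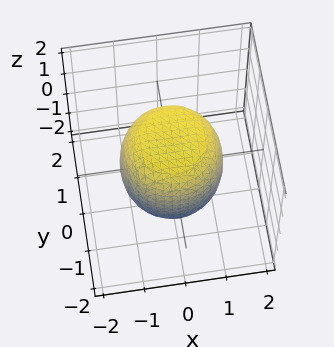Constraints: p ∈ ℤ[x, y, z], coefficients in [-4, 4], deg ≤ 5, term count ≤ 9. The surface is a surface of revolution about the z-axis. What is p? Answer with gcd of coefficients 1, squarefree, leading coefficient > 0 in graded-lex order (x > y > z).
2*x^4 + 4*x^2*y^2 + 2*y^4 - x^2 - y^2 + 2*z^2 - 3

First, degree: no degree-3 surface has this shape, so deg p = 4.
Then, symmetries: rotational symmetry about the z-axis ⇒ p depends on x, y only through x² + y².
Then, checking where it meets the axes: a circular section at z = 0 has radius between 1 and 2.
Finally, putting this together gives p.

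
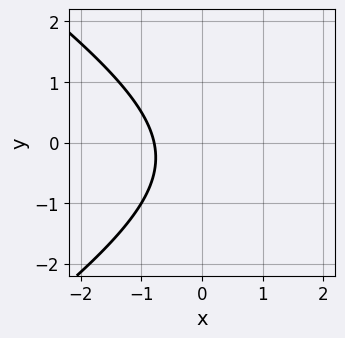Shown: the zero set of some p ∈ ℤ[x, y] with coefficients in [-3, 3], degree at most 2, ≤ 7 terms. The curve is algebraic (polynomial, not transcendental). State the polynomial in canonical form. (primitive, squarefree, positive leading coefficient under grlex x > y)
x^2 - 2*y^2 - 3*x - y - 3

1. deg p = 2. No degree-1 curve has this shape.
2. Observable constraints: the curve avoids every integer y-axis point in the box.
3. Fitting integer coefficients to these (and the overall shape) gives p.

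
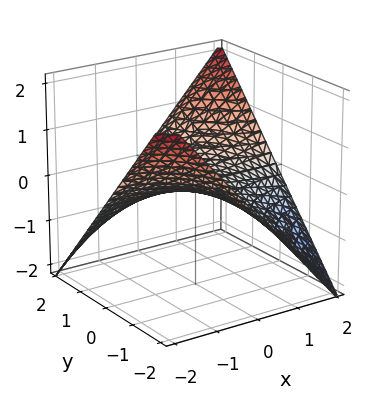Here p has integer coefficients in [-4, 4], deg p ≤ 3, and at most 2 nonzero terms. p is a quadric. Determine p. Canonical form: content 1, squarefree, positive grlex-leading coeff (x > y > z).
x*y - 2*z

First, deg p = 2. A hyperbolic paraboloid; a quadric.
Next, from the visible intercepts: it meets the z-axis at z = 0 (among the integer gridlines); the visible x-axis segment lies entirely on the surface; every point of the y-axis in the box is on the surface.
Finally, assembling these constraints gives the stated polynomial.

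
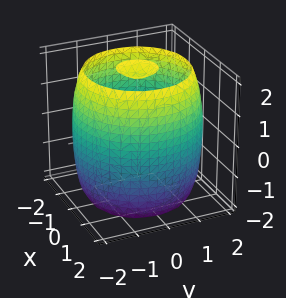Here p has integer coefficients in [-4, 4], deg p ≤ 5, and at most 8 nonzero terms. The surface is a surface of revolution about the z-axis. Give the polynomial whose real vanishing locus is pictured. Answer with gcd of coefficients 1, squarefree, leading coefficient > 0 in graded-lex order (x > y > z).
x^4 + 2*x^2*y^2 + y^4 - 3*x^2 - 3*y^2 + z^2 - 3

1. There are 3 components. Treating them together as one polynomial.
2. The degree is 4 — no degree-3 surface has this shape.
3. Symmetries: the z-axis is an axis of rotation, so x and y enter only as x² + y².
4. From the axis intercepts and sections: a circular section at z = -2 has radius between 0 and 1.
5. The integer polynomial consistent with all of this is the stated p.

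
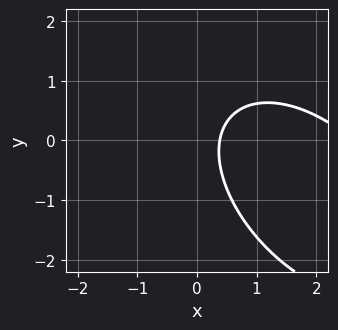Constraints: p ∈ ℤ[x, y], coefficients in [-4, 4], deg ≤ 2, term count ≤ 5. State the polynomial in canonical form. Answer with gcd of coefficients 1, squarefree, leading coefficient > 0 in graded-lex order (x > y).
x^2 + x*y + y^2 - 3*x + 1

(a) Degree: no degree-1 curve has this shape, so deg p = 2.
(b) From the visible intercepts: it misses every integer gridline on the y-axis.
(c) Fitting integer coefficients to these (and the overall shape) gives p.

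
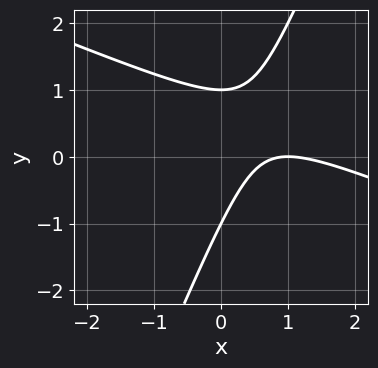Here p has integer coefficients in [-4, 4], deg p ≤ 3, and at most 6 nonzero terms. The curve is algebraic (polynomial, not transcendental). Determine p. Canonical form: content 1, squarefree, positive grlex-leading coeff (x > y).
x^2 + 2*x*y - y^2 - 2*x + 1

1. deg p = 2. A generic line meets the curve in up to 2 points.
2. Reading off the gridlines: one x-axis crossing is at x = 1; among the integer gridlines, it crosses the y-axis at y ∈ {-1, 1}.
3. These observations pin down the coefficients.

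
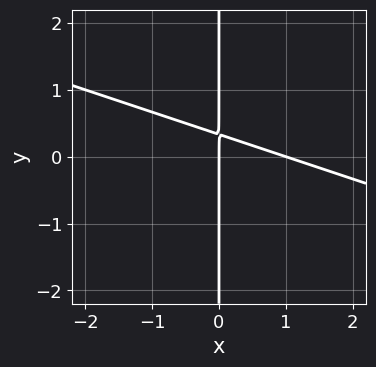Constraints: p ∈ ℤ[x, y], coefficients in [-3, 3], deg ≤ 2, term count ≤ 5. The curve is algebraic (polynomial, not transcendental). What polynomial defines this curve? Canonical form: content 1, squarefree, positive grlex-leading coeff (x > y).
x^2 + 3*x*y - x

The degree is 2 — a generic line meets the curve in up to 2 points.
Against the integer gridlines: among the integer gridlines, it crosses the x-axis at x ∈ {0, 1}; the visible y-axis segment lies entirely on the curve.
These observations pin down the coefficients.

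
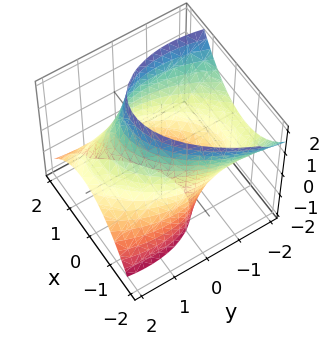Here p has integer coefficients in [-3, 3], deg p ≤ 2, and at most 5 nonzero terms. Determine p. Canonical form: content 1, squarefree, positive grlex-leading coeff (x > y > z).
2*x^2 - x*y + y^2 + 2*y*z - 3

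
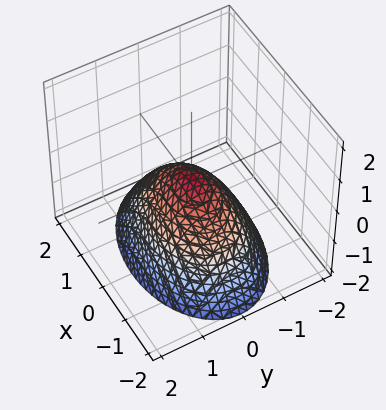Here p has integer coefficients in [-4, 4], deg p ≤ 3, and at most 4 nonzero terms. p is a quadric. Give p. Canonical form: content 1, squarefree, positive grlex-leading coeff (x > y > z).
x^2 + 2*y^2 + 2*z

First, degree: a paraboloid; a quadric, so deg p = 2.
Next, symmetries: the y ↦ −y reflection is a symmetry, so y appears only in even powers; the x ↦ −x reflection is a symmetry, so x appears only in even powers.
Next, from the visible intercepts: it meets the z-axis at z = 0 (among the integer gridlines); one x-axis crossing is at x = 0.
Finally, together with the visible shape, these determine p as stated.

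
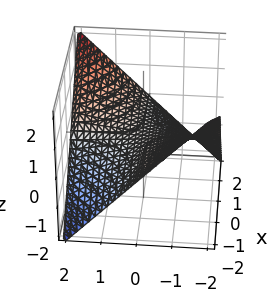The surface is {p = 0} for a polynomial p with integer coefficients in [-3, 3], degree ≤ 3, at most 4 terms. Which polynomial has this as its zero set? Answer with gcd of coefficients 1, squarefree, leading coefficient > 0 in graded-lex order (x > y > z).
x*y - 2*z

(a) The degree is 2 — a hyperbolic paraboloid; a quadric.
(b) Checking where it meets the axes: one z-axis crossing is at z = 0; every point of the y-axis in the box is on the surface; every point of the x-axis in the box is on the surface.
(c) The integer polynomial consistent with all of this is the stated p.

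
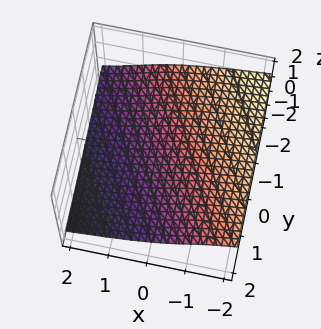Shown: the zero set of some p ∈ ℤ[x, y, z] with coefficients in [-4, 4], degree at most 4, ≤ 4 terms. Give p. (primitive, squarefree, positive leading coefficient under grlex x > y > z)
2*z^3 + 2*x + y + 3*z

(a) The degree is 3 — a generic line meets the surface in up to 3 points.
(b) Observable constraints: one x-axis crossing is at x = 0; it meets the y-axis at y = 0 (among the integer gridlines).
(c) Putting this together gives p.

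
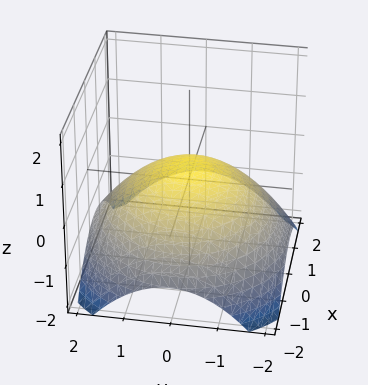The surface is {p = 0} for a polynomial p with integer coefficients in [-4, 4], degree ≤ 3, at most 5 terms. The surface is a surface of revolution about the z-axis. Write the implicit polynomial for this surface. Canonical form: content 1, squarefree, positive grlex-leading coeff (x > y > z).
deg p = 2.
By symmetry, the z-axis is an axis of rotation, so x and y enter only as x² + y².
From the axis intercepts and sections: among the integer gridlines, it crosses the x-axis at x ∈ {-1, 1}; the y-axis gridline crossings are at y ∈ {-1, 1}; a circular section at z = 0 has radius exactly 1.
Solving for integer coefficients yields p as stated.

x^2 + y^2 + 3*z - 1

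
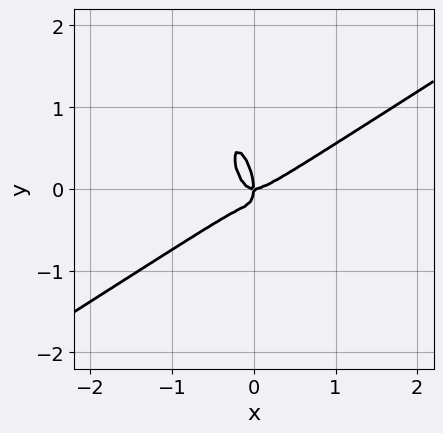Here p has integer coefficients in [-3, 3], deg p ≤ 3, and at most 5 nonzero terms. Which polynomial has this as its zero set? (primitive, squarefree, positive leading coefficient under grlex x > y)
3*x^3 - 3*x^2*y - 2*x*y^2 - y^3 - x*y

1. Degree: a generic line meets the curve in up to 3 points, so deg p = 3.
2. Checking where it meets the axes: it meets the x-axis at x = 0 (among the integer gridlines); it crosses the y-axis at the gridline y = 0.
3. Solving for integer coefficients yields p as stated.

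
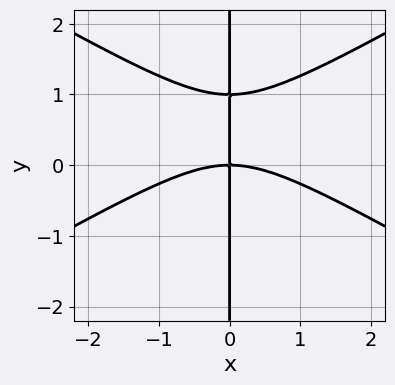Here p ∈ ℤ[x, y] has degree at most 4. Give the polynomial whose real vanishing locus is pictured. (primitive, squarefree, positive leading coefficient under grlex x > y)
x^3 - 3*x*y^2 + 3*x*y

First, deg p = 3. The shape is more complex than any degree-2 curve.
Then, reading off the gridlines: the visible y-axis segment lies entirely on the curve; one x-axis crossing is at x = 0.
Finally, solving for integer coefficients yields p as stated.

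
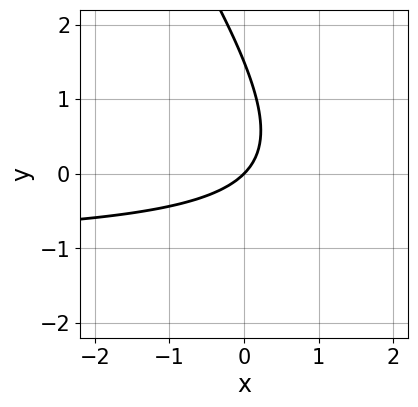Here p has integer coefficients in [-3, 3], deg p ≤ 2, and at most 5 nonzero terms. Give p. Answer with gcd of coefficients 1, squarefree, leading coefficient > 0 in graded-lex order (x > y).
First, degree: a generic line meets the curve in up to 2 points, so deg p = 2.
Next, checking where it meets the axes: one y-axis crossing is at y = 0; it meets the x-axis at x = 0 (among the integer gridlines).
Finally, putting this together gives p.

3*x*y + 2*y^2 + 3*x - 3*y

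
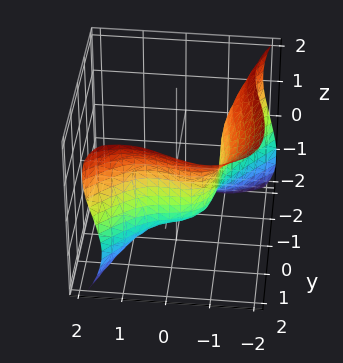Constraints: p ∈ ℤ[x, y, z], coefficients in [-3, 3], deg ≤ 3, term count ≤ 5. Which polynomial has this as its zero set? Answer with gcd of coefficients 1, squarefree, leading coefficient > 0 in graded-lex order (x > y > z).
(a) deg p = 3. The shape is more complex than any degree-2 surface.
(b) Checking where it meets the axes: it crosses the x-axis at the gridline x = -1.
(c) Together with the visible shape, these determine p as stated.

3*x^3 - 2*x*y*z - 2*y^3 + 2*z^3 + 3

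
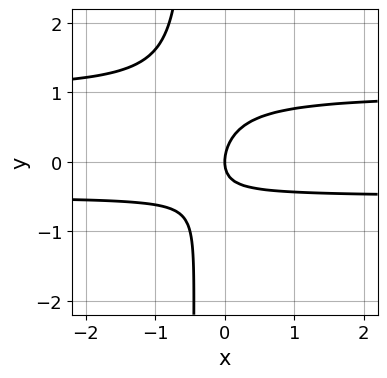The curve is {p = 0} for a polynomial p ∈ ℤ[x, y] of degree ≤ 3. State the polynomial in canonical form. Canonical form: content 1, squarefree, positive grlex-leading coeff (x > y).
2*x*y^2 - x*y + y^2 - x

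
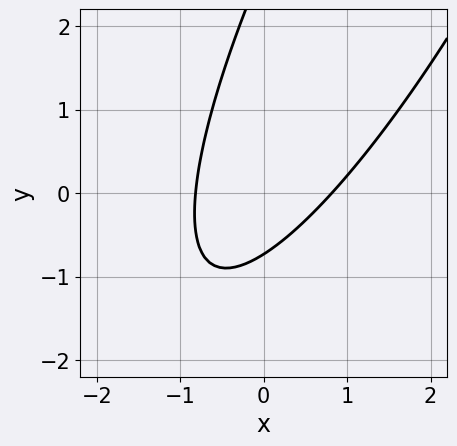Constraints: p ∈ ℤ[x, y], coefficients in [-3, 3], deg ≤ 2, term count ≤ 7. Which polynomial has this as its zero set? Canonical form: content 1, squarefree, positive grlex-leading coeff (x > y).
3*x^2 - 3*x*y + y^2 - 2*y - 2

(a) deg p = 2. A generic line meets the curve in up to 2 points.
(b) Matching integer coefficients to the picture gives p.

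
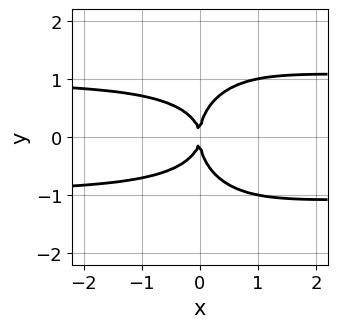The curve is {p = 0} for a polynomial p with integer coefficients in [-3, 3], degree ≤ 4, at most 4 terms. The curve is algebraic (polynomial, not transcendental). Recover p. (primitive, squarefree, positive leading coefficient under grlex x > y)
1. deg p = 4. The shape is more complex than any degree-3 curve.
2. Symmetries: it's symmetric under y → −y, forcing even powers of y.
3. Observable constraints: it crosses the y-axis at the gridline y = 0; it meets the x-axis at x = 0 (among the integer gridlines).
4. Putting this together gives p.

3*x^2*y^2 + 2*y^4 - 2*x*y^2 - 3*x^2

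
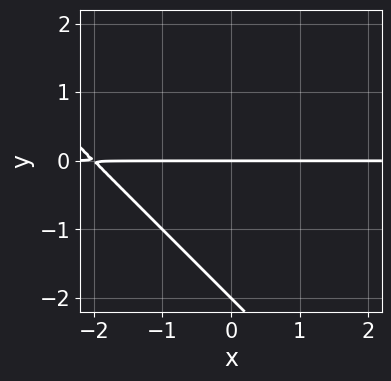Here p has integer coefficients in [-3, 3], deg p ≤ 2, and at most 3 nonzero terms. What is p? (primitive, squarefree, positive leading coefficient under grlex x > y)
deg p = 2. The shape is more complex than any degree-1 curve.
Observable constraints: the visible x-axis segment lies entirely on the curve; the y-axis gridline crossings are at y ∈ {-2, 0}.
Solving for integer coefficients yields p as stated.

x*y + y^2 + 2*y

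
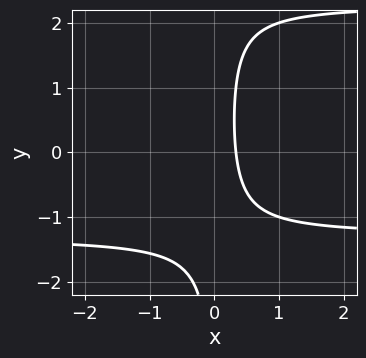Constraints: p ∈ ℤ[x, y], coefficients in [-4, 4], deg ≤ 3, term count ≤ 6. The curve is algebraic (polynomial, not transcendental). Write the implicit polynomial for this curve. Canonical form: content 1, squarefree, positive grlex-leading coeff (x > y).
First, deg p = 3. No degree-2 curve has this shape.
Next, observable constraints: it misses every integer gridline on the y-axis.
Finally, fitting integer coefficients to these (and the overall shape) gives p.

x*y^2 - x*y - 3*x + 1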